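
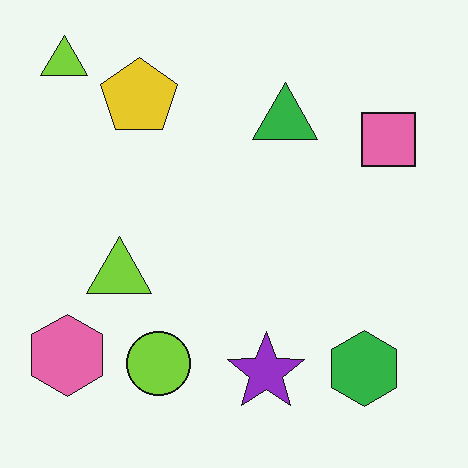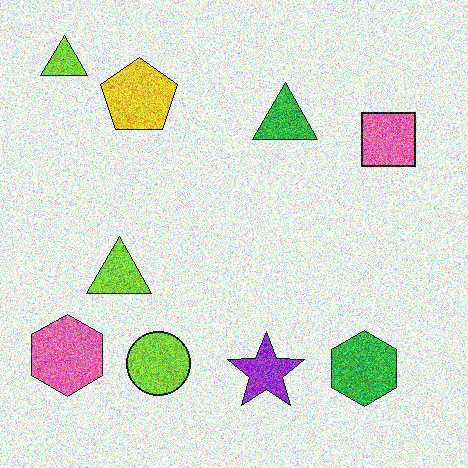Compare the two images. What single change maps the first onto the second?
The image was degraded with a thick layer of grain.

Random speckle covers the whole image, including the flat background.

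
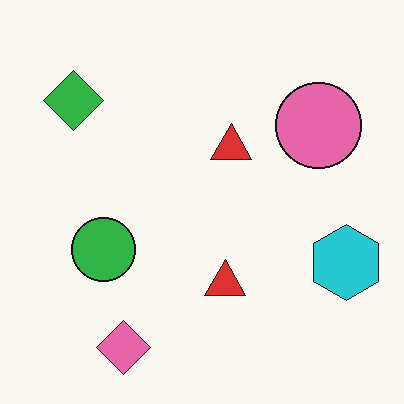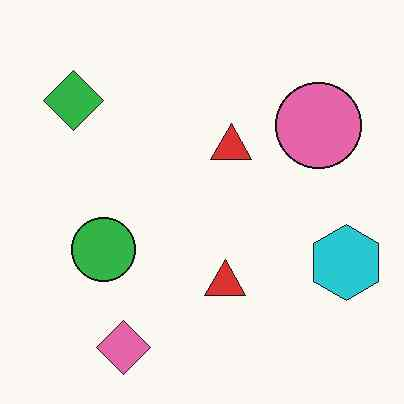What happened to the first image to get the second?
The transformation is: given moderate JPEG compression.

Blocky 8×8 compression artifacts appear around shape edges and the flat background shows ringing — characteristic JPEG degradation.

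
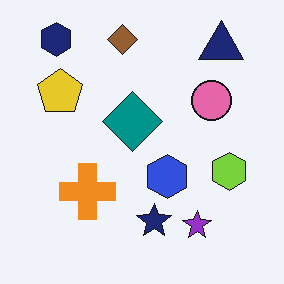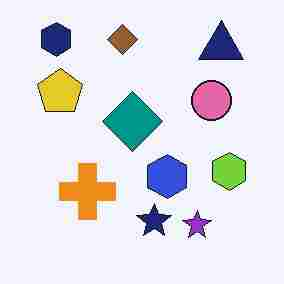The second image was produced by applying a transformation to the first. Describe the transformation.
The second image is the first heavily JPEG-compressed with obvious blocking artifacts.

Blocky 8×8 compression artifacts appear around shape edges and the flat background shows ringing — characteristic JPEG degradation.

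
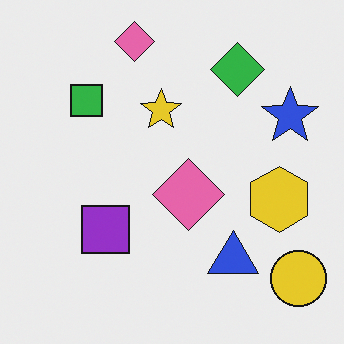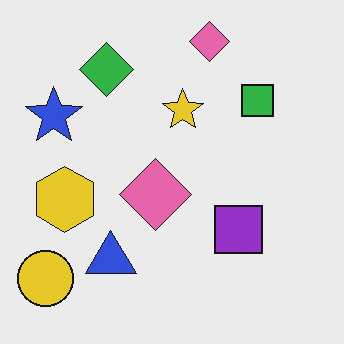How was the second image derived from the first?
Flipped horizontally (left ↔ right).

The yellow circle is in the bottom-right of the first image and the bottom-left of the second — shapes on opposite sides of the vertical midline have swapped in a mirror flip.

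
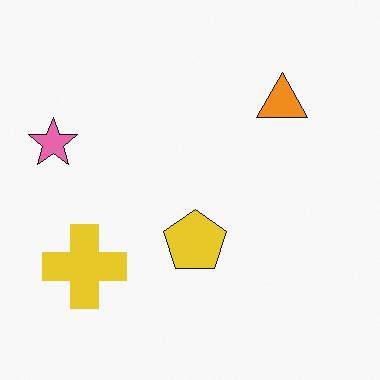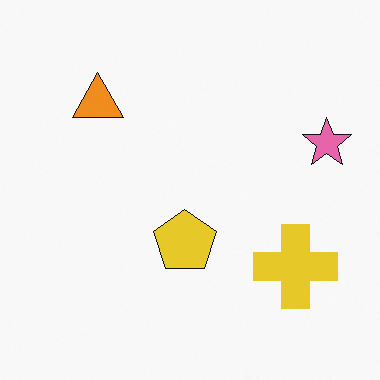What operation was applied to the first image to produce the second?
It was flipped horizontally (left ↔ right).

The pink star is in the left of the first image and the right of the second — shapes on opposite sides of the vertical midline have swapped in a mirror flip.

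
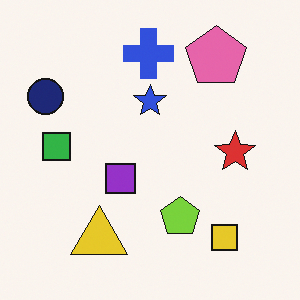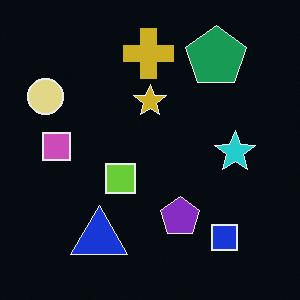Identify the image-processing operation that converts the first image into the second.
It was color-inverted (negative).

The light background has become dark and every shape's color is its complement — a photographic negative.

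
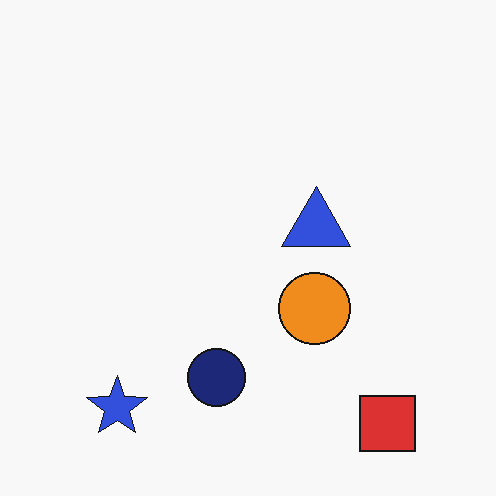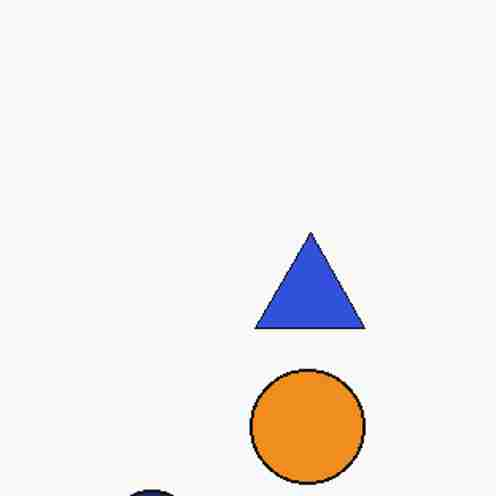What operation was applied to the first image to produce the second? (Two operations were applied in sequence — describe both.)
The image was cropped slightly and scaled back up, then degraded with heavy JPEG compression.

The visible shapes are larger and the field of view is narrower; shapes near the original edges may be partly or wholly outside the frame — a crop-and-rescale. Blocky 8×8 compression artifacts appear around shape edges and the flat background shows ringing — characteristic JPEG degradation.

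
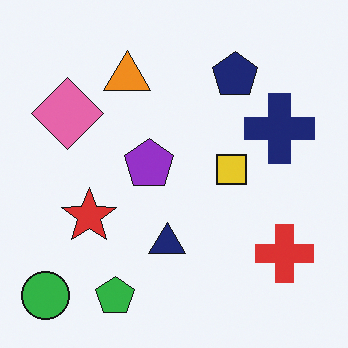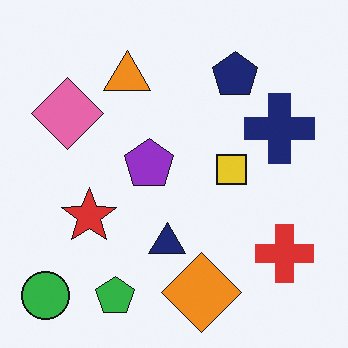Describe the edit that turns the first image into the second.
It was overlaid with an additional orange diamond.

An orange diamond appears in the second image that is absent from the first.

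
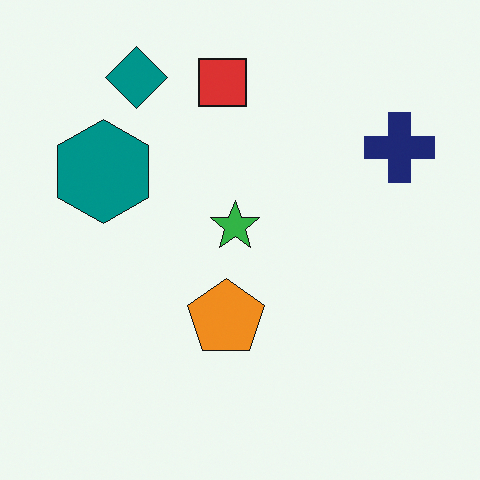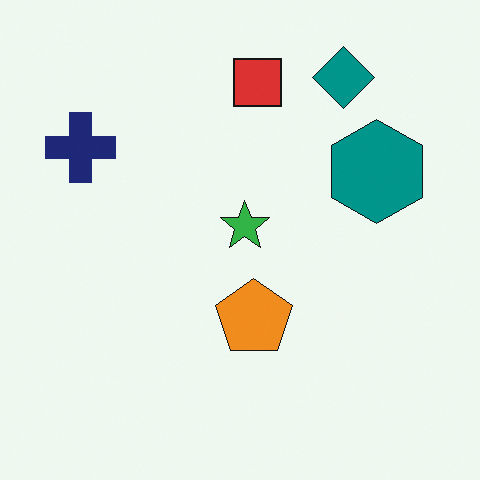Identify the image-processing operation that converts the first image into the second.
The transformation is: flipped horizontally (left ↔ right).

The navy cross is in the top-right of the first image and the top-left of the second — shapes on opposite sides of the vertical midline have swapped in a mirror flip.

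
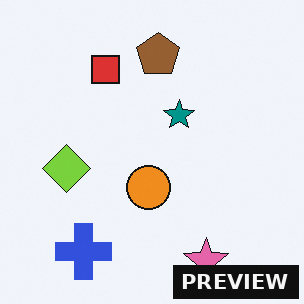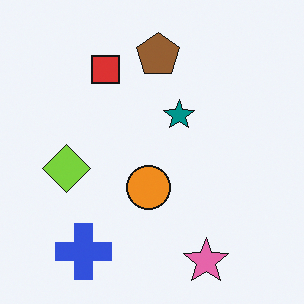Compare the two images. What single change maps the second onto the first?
It was watermarked with the text "PREVIEW" in the lower-right corner.

A dark label reading "PREVIEW" appears in the lower-right corner.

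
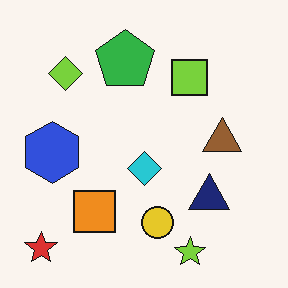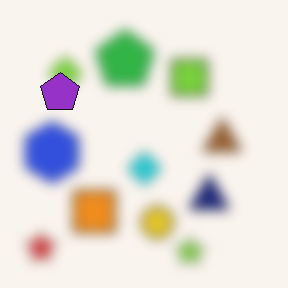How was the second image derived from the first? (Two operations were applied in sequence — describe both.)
It was strongly gaussian-blurred, then overlaid with an additional purple pentagon.

Shape edges and outlines are uniformly softened across the whole image. A purple pentagon appears in the second image that is absent from the first.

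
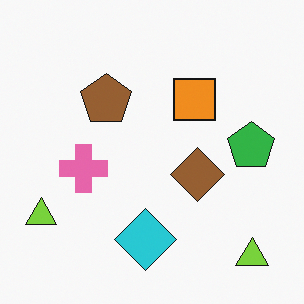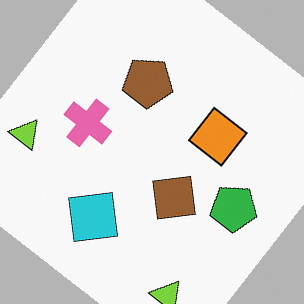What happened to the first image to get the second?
The second image is the first rotated clockwise by a large amount — several tens of degrees.

Every shape is tilted by the same angle and the image corners show triangular fill wedges — a whole-image rotation by a non-right angle.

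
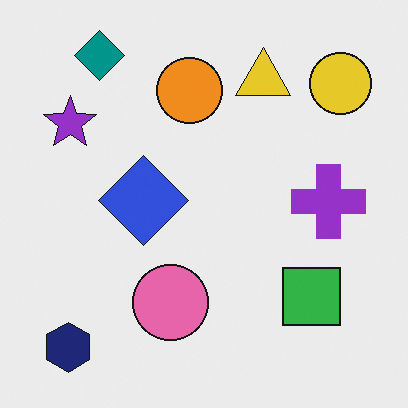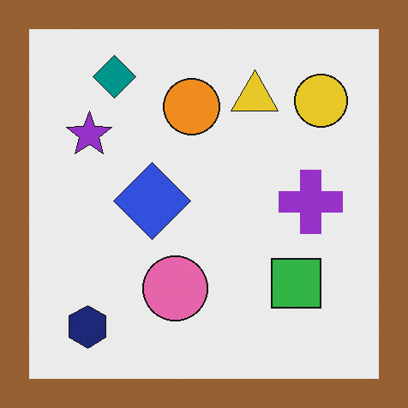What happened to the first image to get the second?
It was framed with a brown border.

A solid brown frame runs around the edge of the second image, with the content slightly shrunk inside it.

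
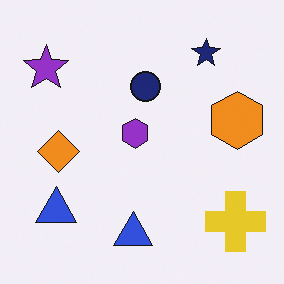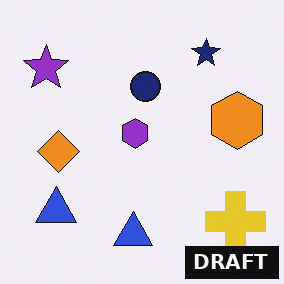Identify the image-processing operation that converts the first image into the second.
This is the original image watermarked with the text "DRAFT" in the lower-right corner.

A dark label reading "DRAFT" appears in the lower-right corner.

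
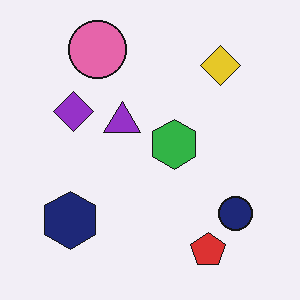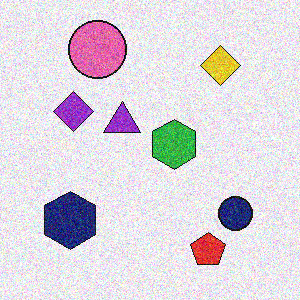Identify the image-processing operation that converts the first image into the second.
The second image is the first degraded with strong gaussian noise.

Random speckle covers the whole image, including the flat background.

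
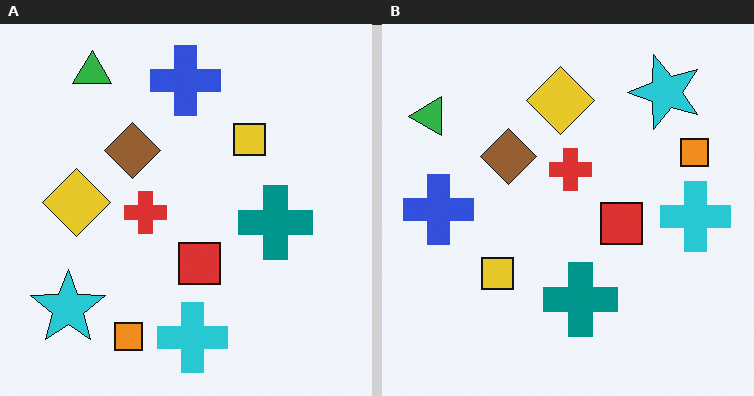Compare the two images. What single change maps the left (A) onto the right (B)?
The right (B) image is the left (A) transposed (reflected across the top-left ↔ bottom-right diagonal).

Shapes have swapped their row and column positions — what was in the top-right is now in the bottom-left — a diagonal reflection.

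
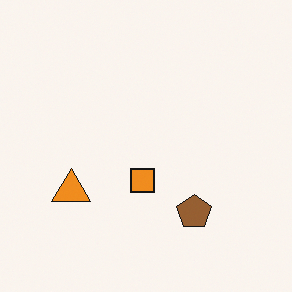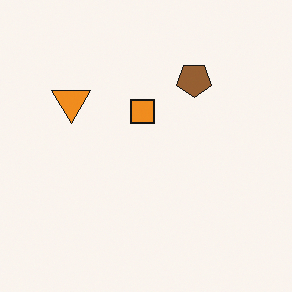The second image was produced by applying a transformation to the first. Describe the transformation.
The second image is the first flipped vertically (top ↔ bottom).

The brown pentagon is in the bottom of the first image and the top of the second — shapes on opposite sides of the horizontal midline have swapped in a mirror flip.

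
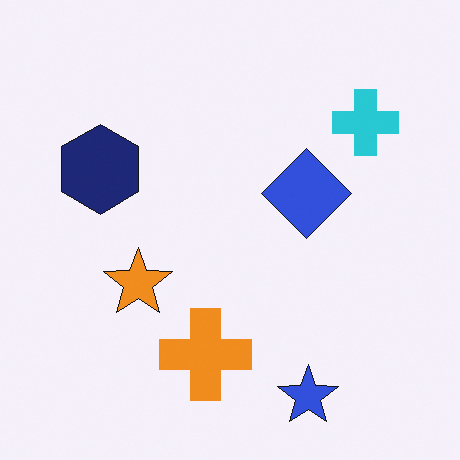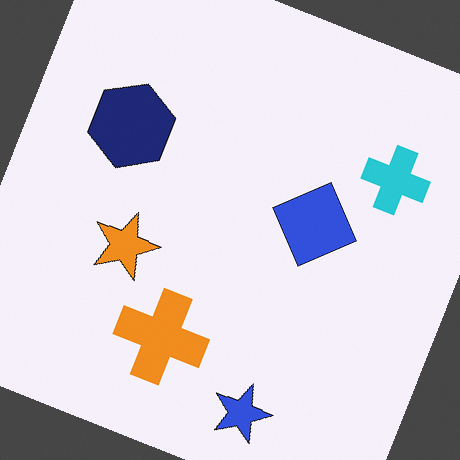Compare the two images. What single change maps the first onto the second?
It was rotated clockwise by a moderate amount.

Every shape is tilted by the same angle and the image corners show triangular fill wedges — a whole-image rotation by a non-right angle.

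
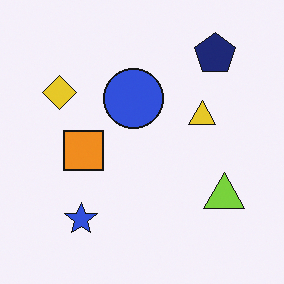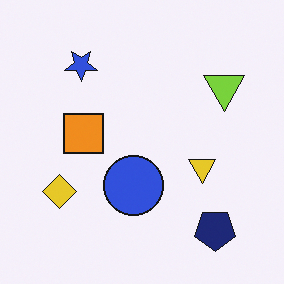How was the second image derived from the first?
The second image is the first flipped vertically (top ↔ bottom).

The navy pentagon is in the top-right of the first image and the bottom-right of the second — shapes on opposite sides of the horizontal midline have swapped in a mirror flip.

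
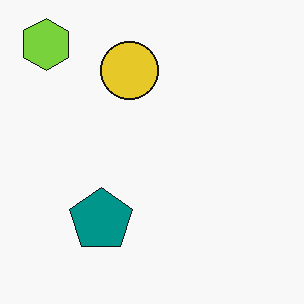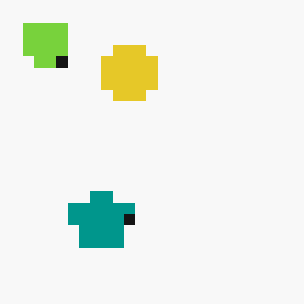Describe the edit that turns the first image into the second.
The second image is the first heavily pixelated into large blocks.

Shapes are reduced to large square blocks; fine edges and outlines are lost — a downscale-then-upscale (mosaic) effect.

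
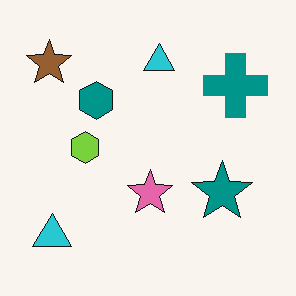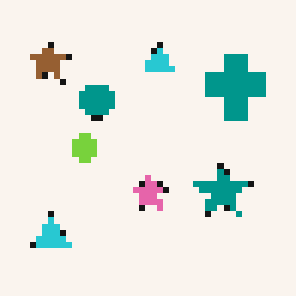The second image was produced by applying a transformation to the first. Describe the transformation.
Pixelated into visible square blocks.

Shapes are reduced to large square blocks; fine edges and outlines are lost — a downscale-then-upscale (mosaic) effect.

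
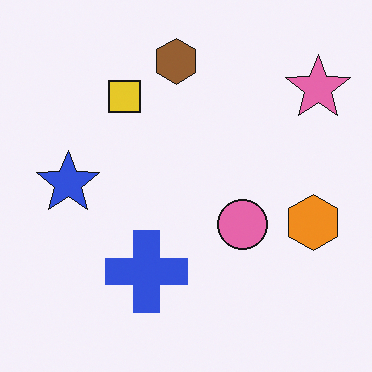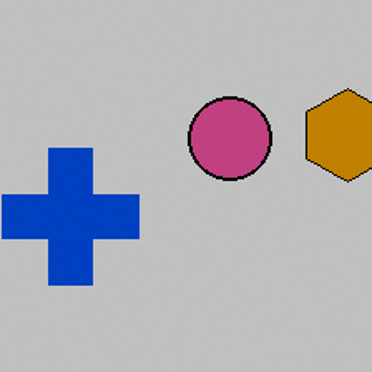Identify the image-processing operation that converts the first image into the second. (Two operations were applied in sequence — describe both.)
The second image is the first aggressively posterized, then cropped tightly and scaled back up.

Each flat color has snapped to a coarser quantized level — most visibly, the near-white background has dropped to a flat grey. The visible shapes are larger and the field of view is narrower; shapes near the original edges may be partly or wholly outside the frame — a crop-and-rescale.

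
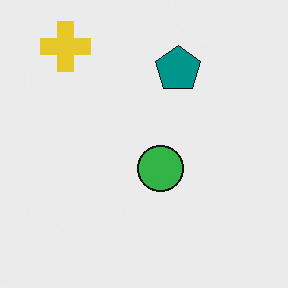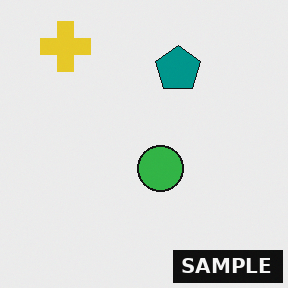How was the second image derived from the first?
The transformation is: watermarked with the text "SAMPLE" in the lower-right corner.

A dark label reading "SAMPLE" appears in the lower-right corner.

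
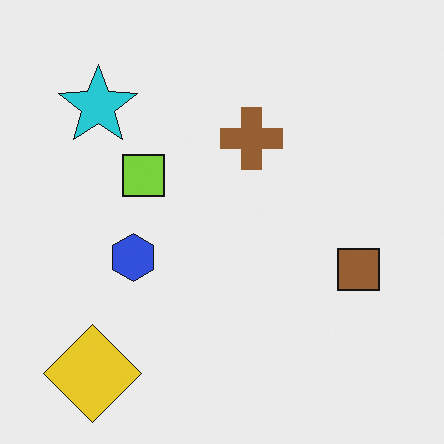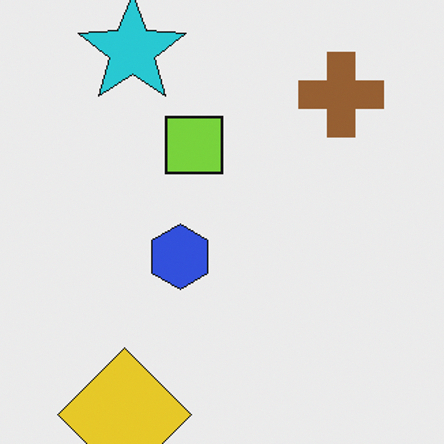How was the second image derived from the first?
The transformation is: cropped slightly and scaled back up.

The visible shapes are larger and the field of view is narrower; shapes near the original edges may be partly or wholly outside the frame — a crop-and-rescale.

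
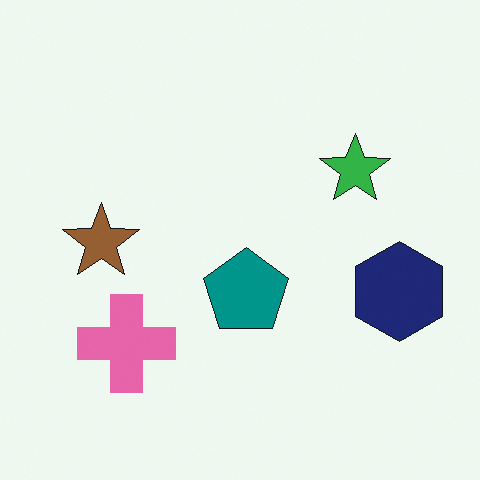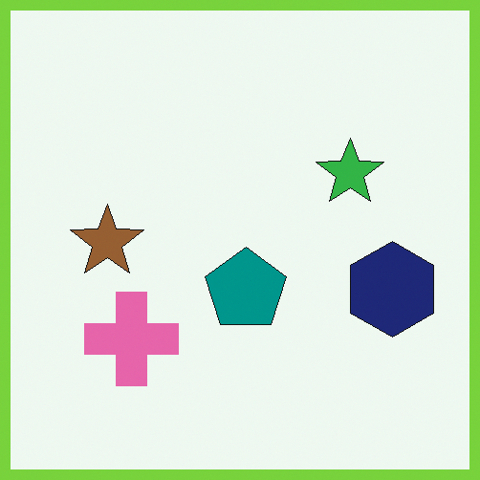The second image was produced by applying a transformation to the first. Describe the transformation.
Framed with a lime border.

A solid lime frame runs around the edge of the second image, with the content slightly shrunk inside it.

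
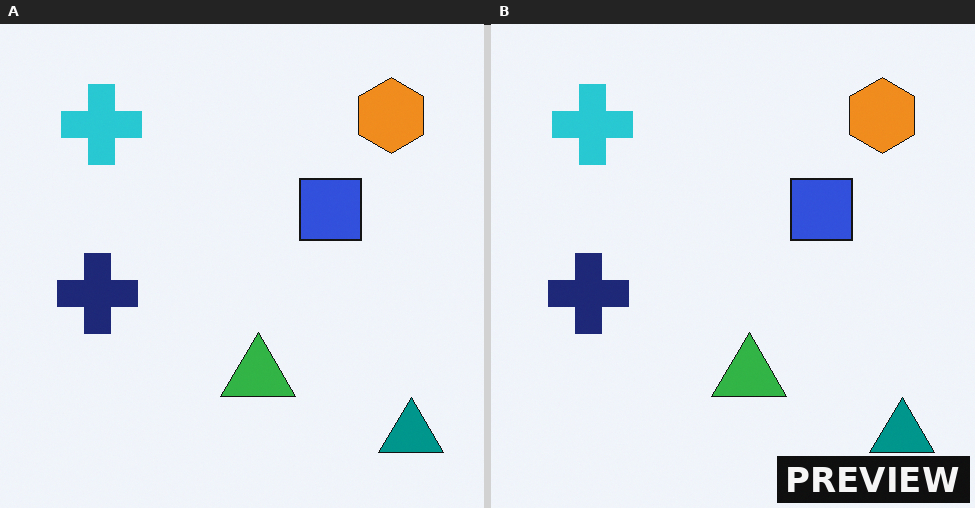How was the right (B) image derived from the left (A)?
The image was watermarked with the text "PREVIEW" in the lower-right corner.

A dark label reading "PREVIEW" appears in the lower-right corner.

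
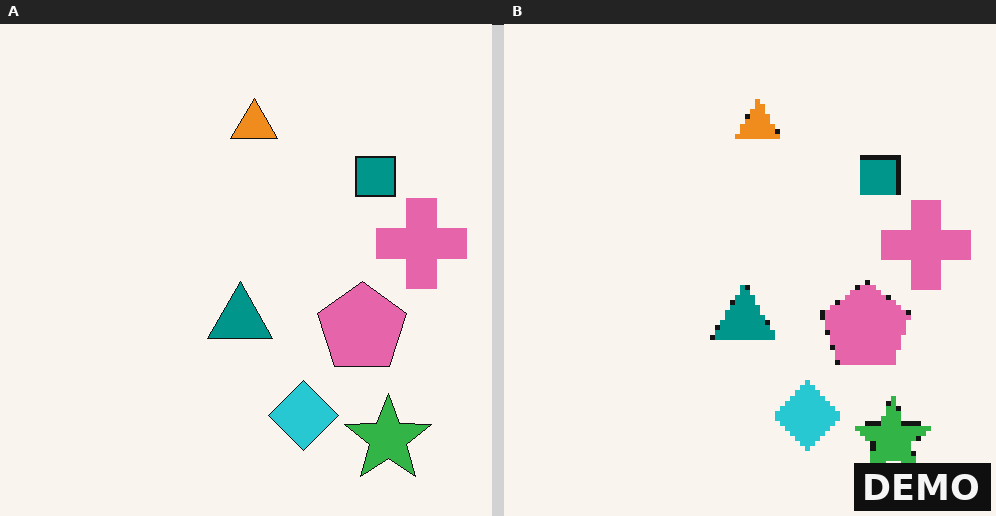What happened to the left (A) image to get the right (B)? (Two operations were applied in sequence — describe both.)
The image was mildly pixelated, then watermarked with the text "DEMO" in the lower-right corner.

Shapes are reduced to large square blocks; fine edges and outlines are lost — a downscale-then-upscale (mosaic) effect. A dark label reading "DEMO" appears in the lower-right corner.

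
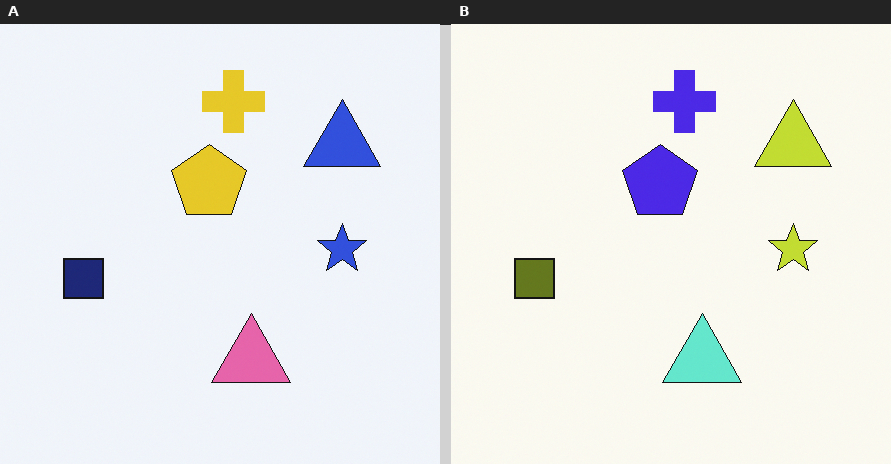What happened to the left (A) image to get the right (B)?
This is the original image hue-shifted through roughly half the color wheel.

Every shape's color has rotated by the same amount around the hue wheel — a uniform hue shift.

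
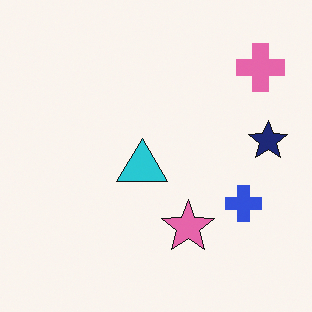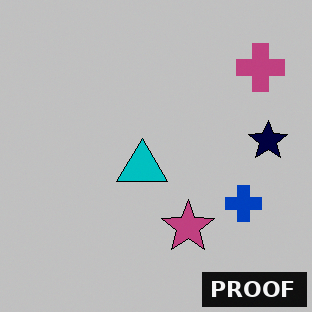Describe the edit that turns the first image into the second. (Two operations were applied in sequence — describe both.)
It was aggressively posterized, then watermarked with the text "PROOF" in the lower-right corner.

Each flat color has snapped to a coarser quantized level — most visibly, the near-white background has dropped to a flat grey. A dark label reading "PROOF" appears in the lower-right corner.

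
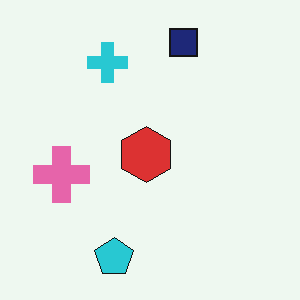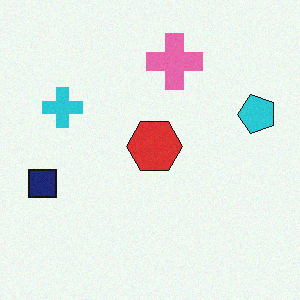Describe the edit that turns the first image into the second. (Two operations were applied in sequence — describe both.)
It was degraded with light additive noise, then transposed (reflected across the top-left ↔ bottom-right diagonal).

Random speckle covers the whole image, including the flat background. Shapes have swapped their row and column positions — what was in the top-right is now in the bottom-left — a diagonal reflection.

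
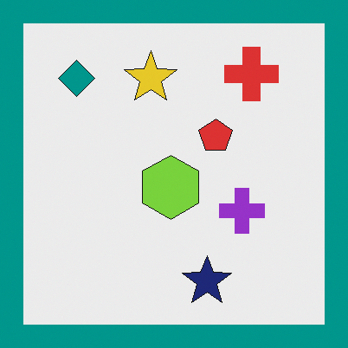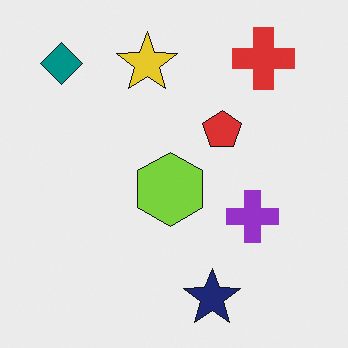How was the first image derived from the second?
The image was framed with a teal border.

A solid teal frame runs around the edge of the first image, with the content slightly shrunk inside it.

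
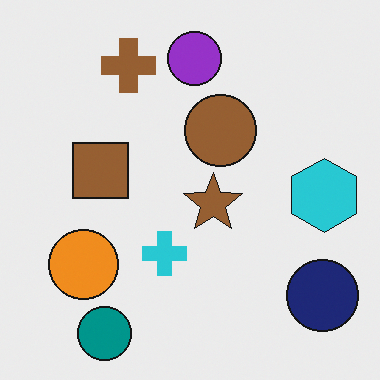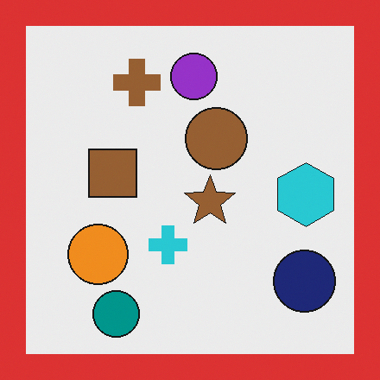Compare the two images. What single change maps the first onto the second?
This is the original image framed with a red border.

A solid red frame runs around the edge of the second image, with the content slightly shrunk inside it.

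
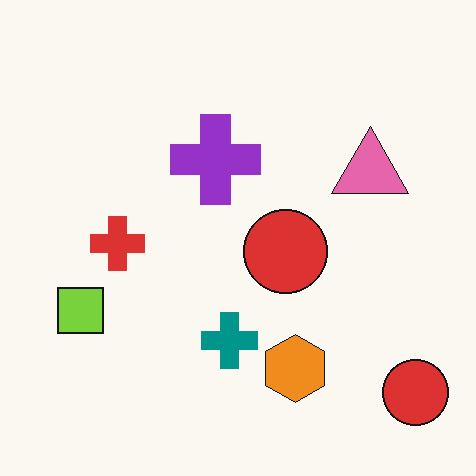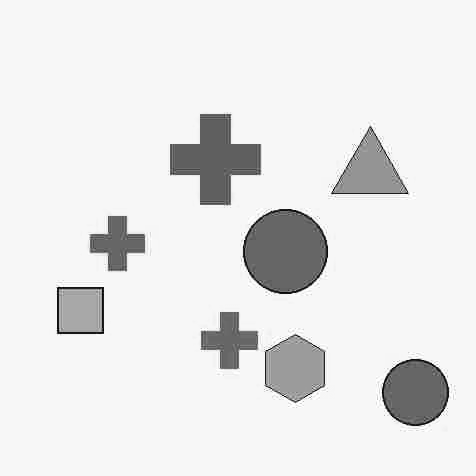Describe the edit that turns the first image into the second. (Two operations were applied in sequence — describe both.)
The transformation is: degraded with heavy JPEG compression, then converted to grayscale.

Blocky 8×8 compression artifacts appear around shape edges and the flat background shows ringing — characteristic JPEG degradation. All color is removed — every shape is now a shade of grey.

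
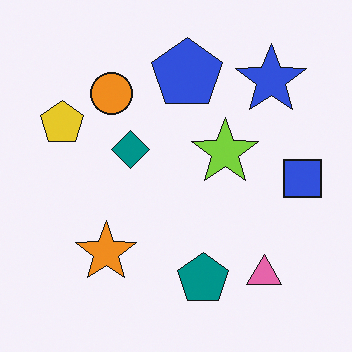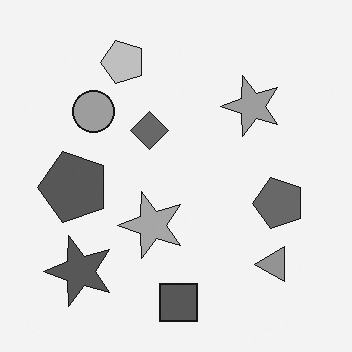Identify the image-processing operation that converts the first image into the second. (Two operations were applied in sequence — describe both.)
This is the original image transposed (reflected across the top-left ↔ bottom-right diagonal), then converted to grayscale.

Shapes have swapped their row and column positions — what was in the top-right is now in the bottom-left — a diagonal reflection. All color is removed — every shape is now a shade of grey.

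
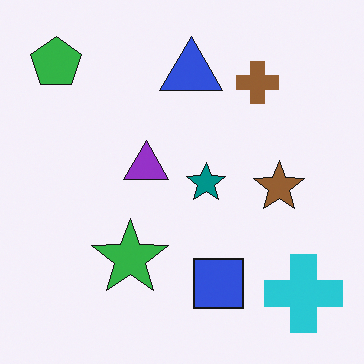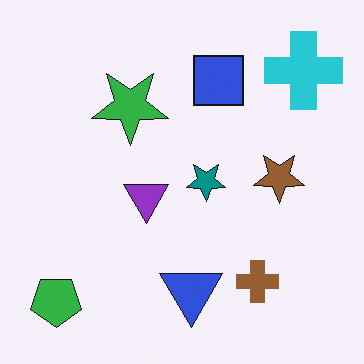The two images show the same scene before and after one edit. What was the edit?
Flipped vertically (top ↔ bottom).

The green pentagon is in the top-left of the first image and the bottom-left of the second — shapes on opposite sides of the horizontal midline have swapped in a mirror flip.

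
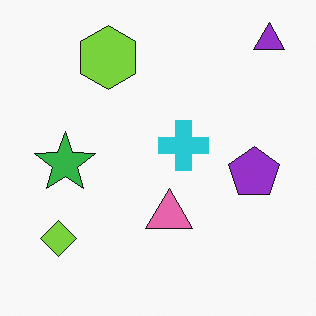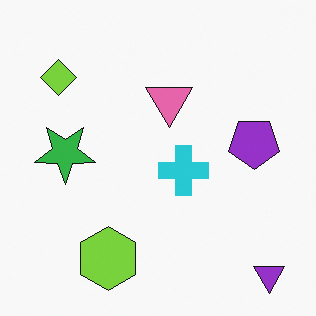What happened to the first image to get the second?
It was flipped vertically (top ↔ bottom).

The purple triangle is in the top-right of the first image and the bottom-right of the second — shapes on opposite sides of the horizontal midline have swapped in a mirror flip.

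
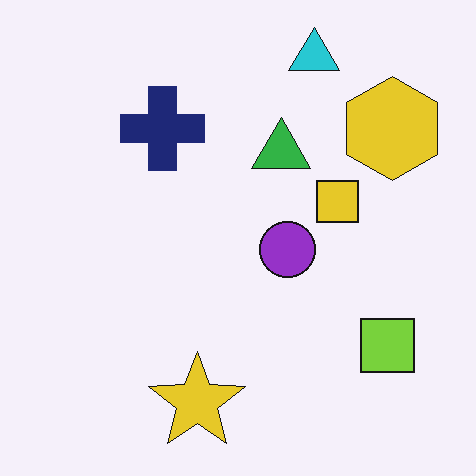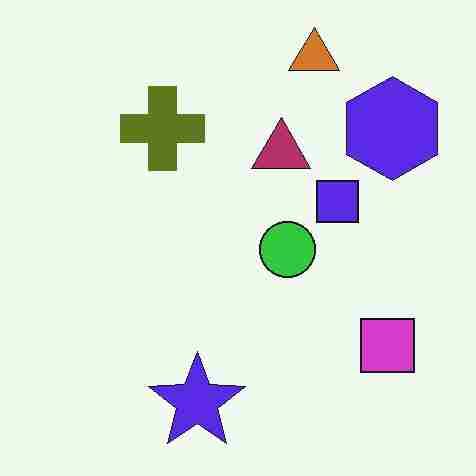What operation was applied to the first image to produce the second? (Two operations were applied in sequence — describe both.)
The transformation is: hue-shifted by a large amount, then heavily JPEG-compressed with obvious blocking artifacts.

Every shape's color has rotated by the same amount around the hue wheel — a uniform hue shift. Blocky 8×8 compression artifacts appear around shape edges and the flat background shows ringing — characteristic JPEG degradation.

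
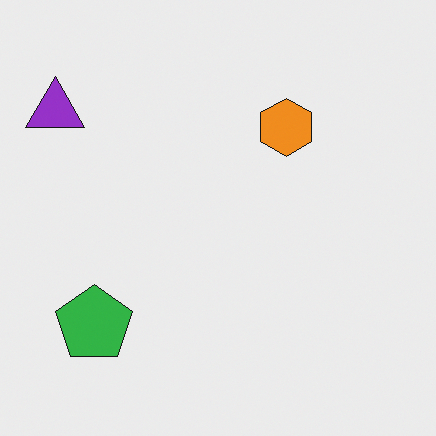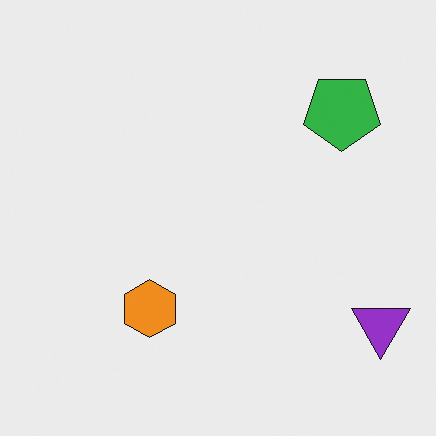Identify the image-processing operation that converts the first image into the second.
This is the original image rotated 180°.

The purple triangle sits in the top-left of the first image and the bottom-right of the second — consistent with a whole-image 180° rotation.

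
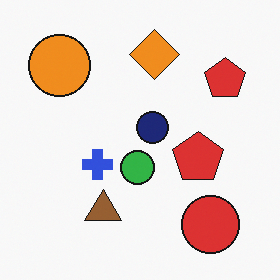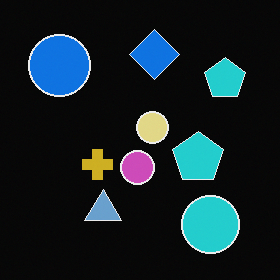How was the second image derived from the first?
The second image is the first color-inverted (negative).

The light background has become dark and every shape's color is its complement — a photographic negative.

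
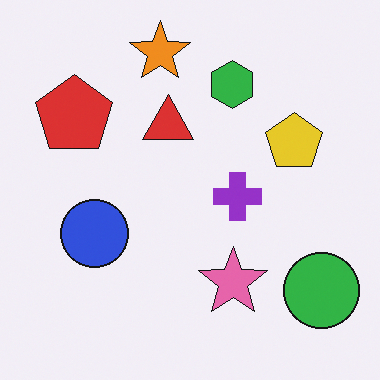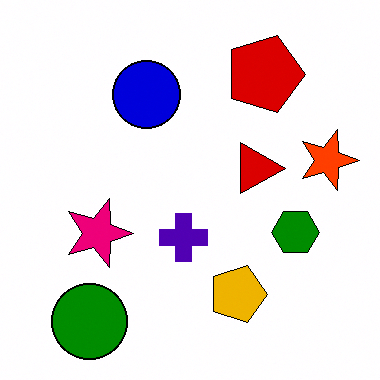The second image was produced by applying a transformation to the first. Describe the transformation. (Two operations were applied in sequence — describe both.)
Boosted in contrast, then rotated 90° clockwise.

Tones are pushed away from mid-grey across the whole image — a global contrast change. The green circle sits in the bottom-right of the first image and the bottom-left of the second — consistent with a whole-image 90° clockwise rotation.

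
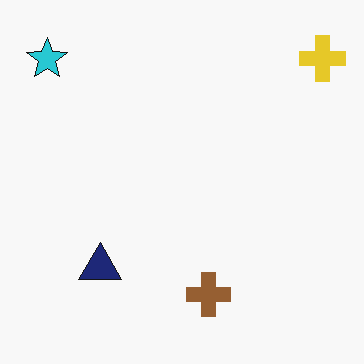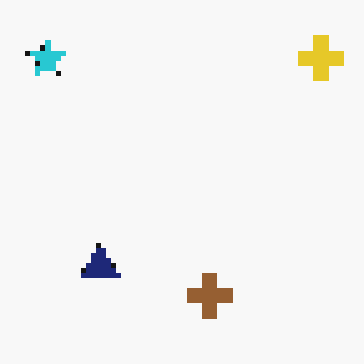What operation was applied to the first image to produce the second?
The second image is the first lightly pixelated (a mild mosaic effect).

Shapes are reduced to large square blocks; fine edges and outlines are lost — a downscale-then-upscale (mosaic) effect.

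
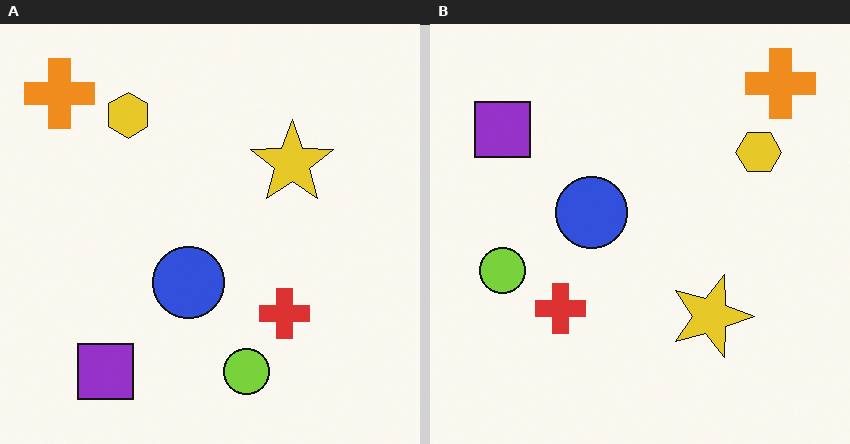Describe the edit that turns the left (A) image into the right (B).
This is the original image rotated 90° clockwise.

The orange cross sits in the top-left of the left (A) image and the top-right of the right (B) — consistent with a whole-image 90° clockwise rotation.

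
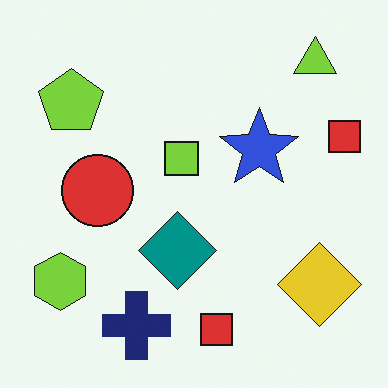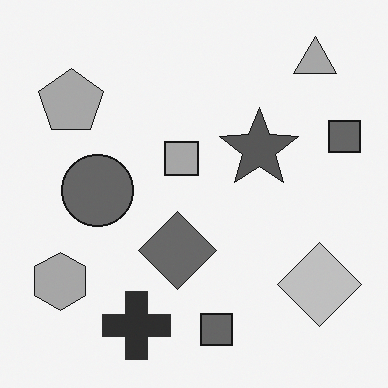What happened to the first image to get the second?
This is the original image converted to grayscale.

All color is removed — every shape is now a shade of grey.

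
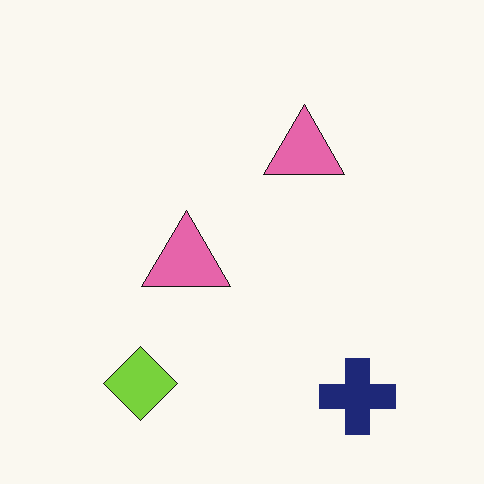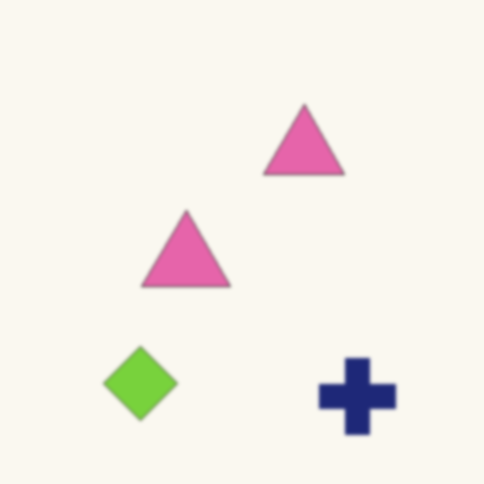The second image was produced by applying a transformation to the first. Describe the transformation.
Lightly blurred.

Shape edges and outlines are uniformly softened across the whole image.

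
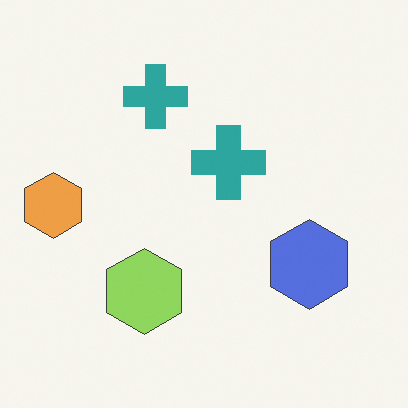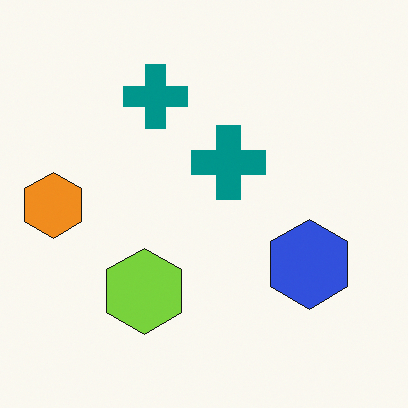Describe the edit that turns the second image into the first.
Given slightly reduced contrast.

Tones are pushed toward mid-grey across the whole image — a global contrast change.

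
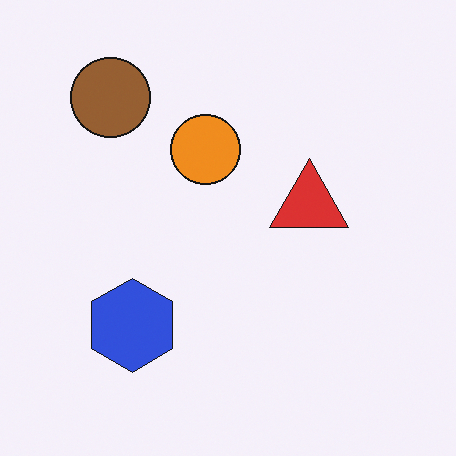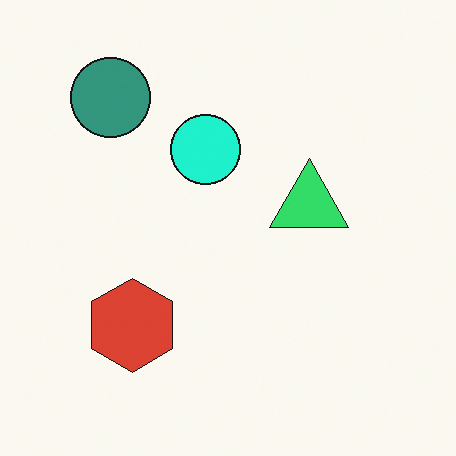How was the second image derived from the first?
It was hue-shifted by a moderate amount.

Every shape's color has rotated by the same amount around the hue wheel — a uniform hue shift.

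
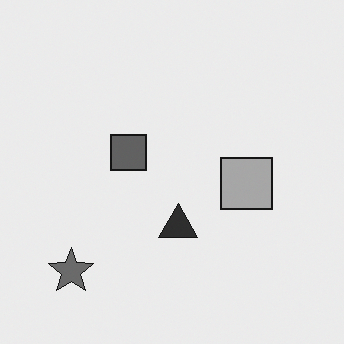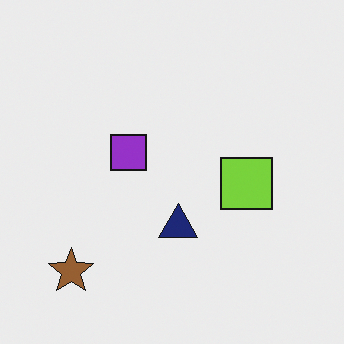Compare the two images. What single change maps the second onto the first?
Converted to grayscale.

All color is removed — every shape is now a shade of grey.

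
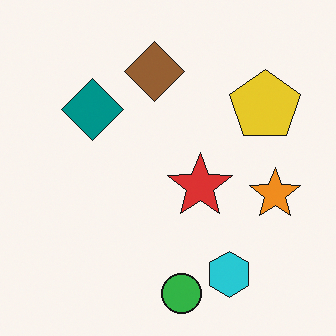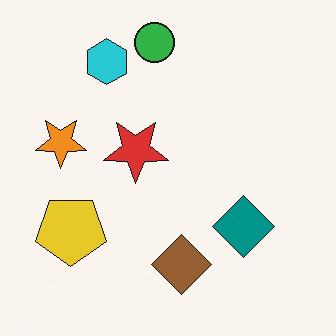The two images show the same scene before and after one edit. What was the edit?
It was rotated 180°.

The green circle sits in the bottom of the first image and the top of the second — consistent with a whole-image 180° rotation.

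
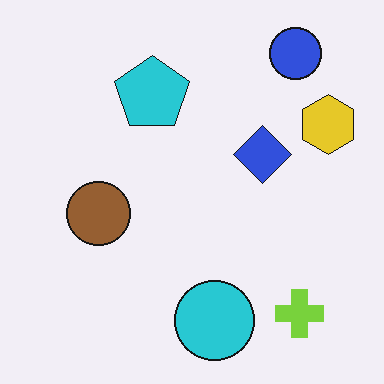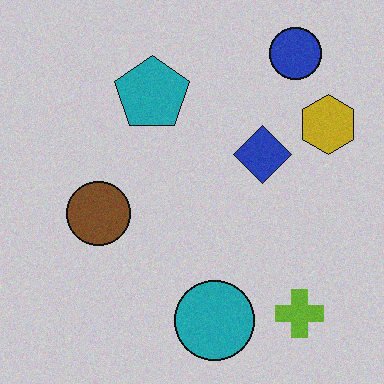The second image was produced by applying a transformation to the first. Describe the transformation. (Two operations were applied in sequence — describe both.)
It was slightly darkened, then degraded with light additive noise.

Every pixel — background and shapes alike — is uniformly darkened. Random speckle covers the whole image, including the flat background.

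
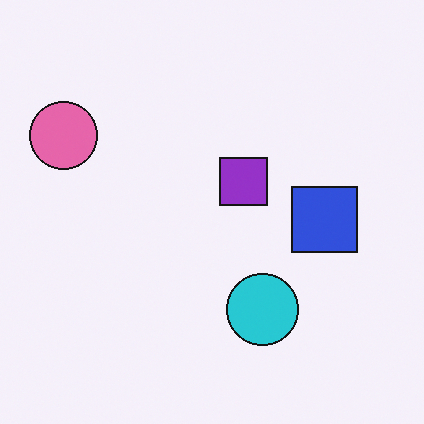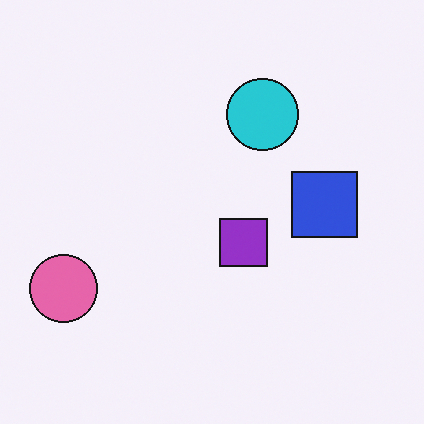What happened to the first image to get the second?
The second image is the first flipped vertically (top ↔ bottom).

The cyan circle is in the bottom of the first image and the top of the second — shapes on opposite sides of the horizontal midline have swapped in a mirror flip.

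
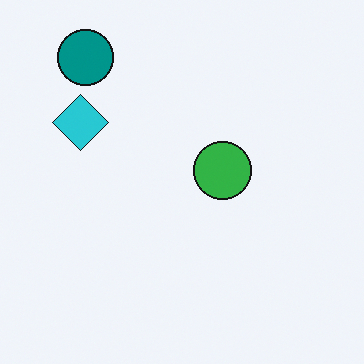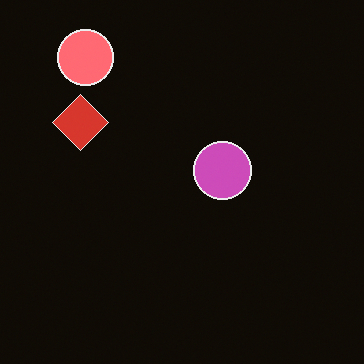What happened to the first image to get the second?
The second image is the first color-inverted (negative).

The light background has become dark and every shape's color is its complement — a photographic negative.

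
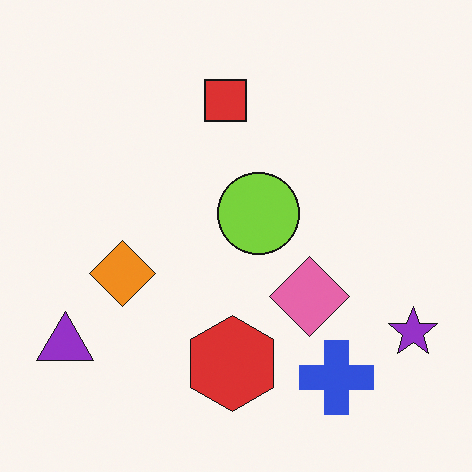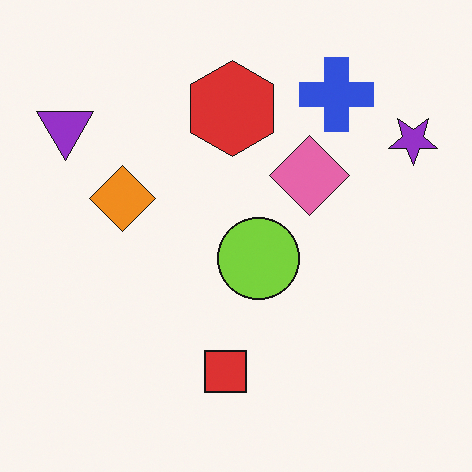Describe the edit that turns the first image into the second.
The transformation is: flipped vertically (top ↔ bottom).

The blue cross is in the bottom-right of the first image and the top-right of the second — shapes on opposite sides of the horizontal midline have swapped in a mirror flip.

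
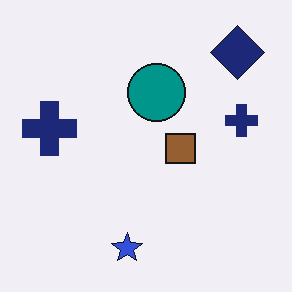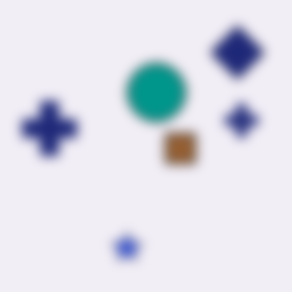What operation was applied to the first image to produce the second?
Heavily blurred.

Shape edges and outlines are uniformly softened across the whole image.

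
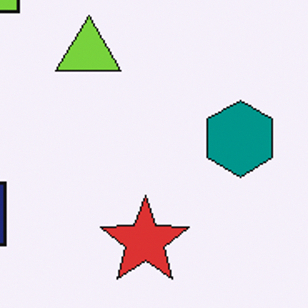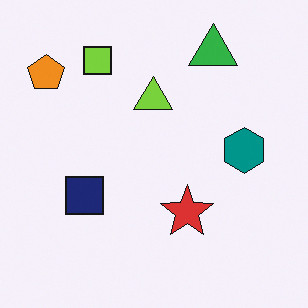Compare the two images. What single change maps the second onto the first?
Cropped tightly and scaled back up.

The visible shapes are larger and the field of view is narrower; shapes near the original edges may be partly or wholly outside the frame — a crop-and-rescale.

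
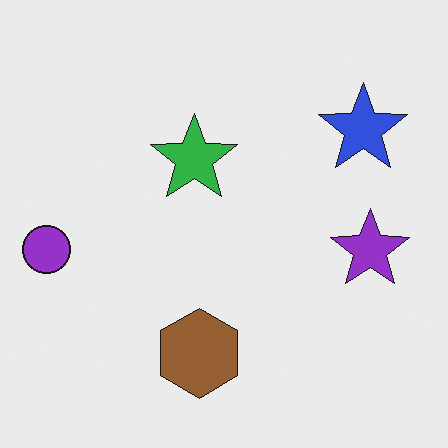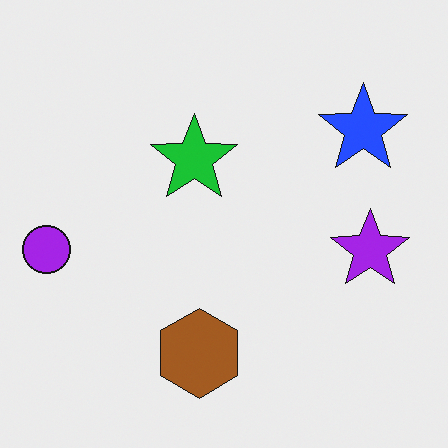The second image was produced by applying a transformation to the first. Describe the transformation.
This is the original image slightly oversaturated.

All colors are more vivid — a global saturation change.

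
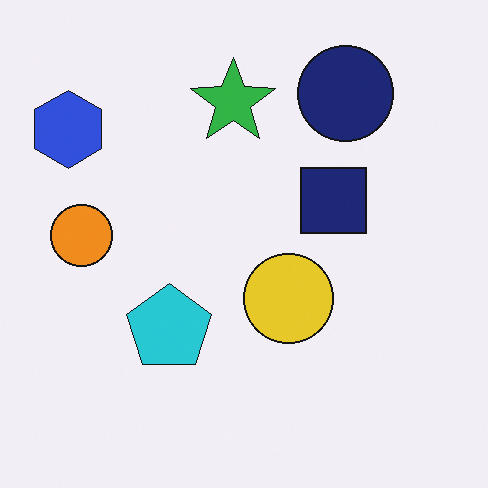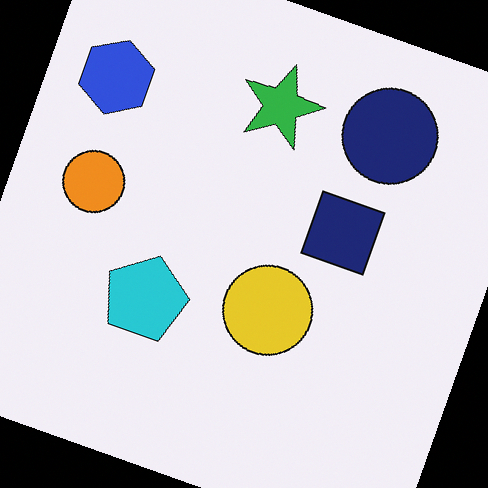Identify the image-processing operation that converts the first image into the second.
Rotated clockwise by a clearly visible amount.

Every shape is tilted by the same angle and the image corners show triangular fill wedges — a whole-image rotation by a non-right angle.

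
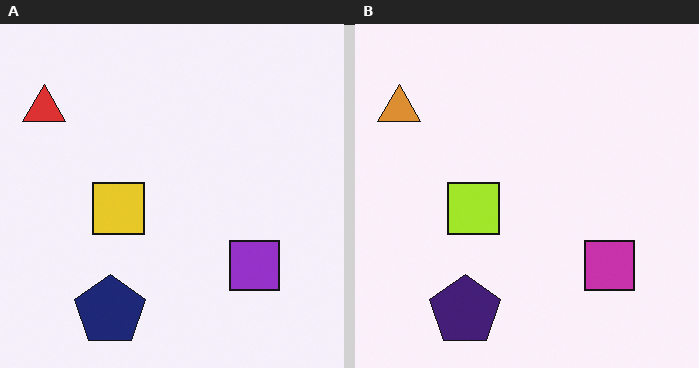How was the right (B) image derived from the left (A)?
Hue-shifted slightly.

Every shape's color has rotated by the same amount around the hue wheel — a uniform hue shift.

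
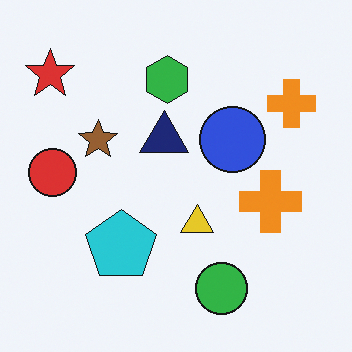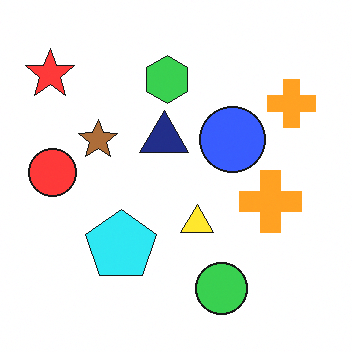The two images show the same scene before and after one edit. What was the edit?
This is the original image slightly brightened.

Every pixel — background and shapes alike — is uniformly brightened.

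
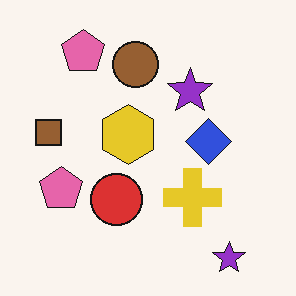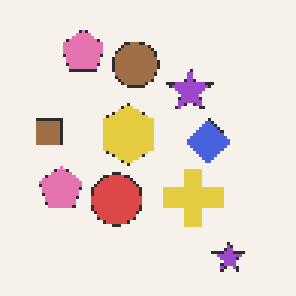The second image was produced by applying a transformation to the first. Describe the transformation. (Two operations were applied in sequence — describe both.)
The transformation is: given slightly reduced contrast, then lightly pixelated (a mild mosaic effect).

Tones are pushed toward mid-grey across the whole image — a global contrast change. Shapes are reduced to large square blocks; fine edges and outlines are lost — a downscale-then-upscale (mosaic) effect.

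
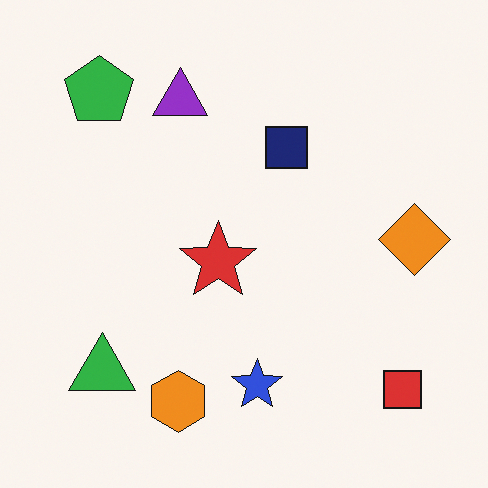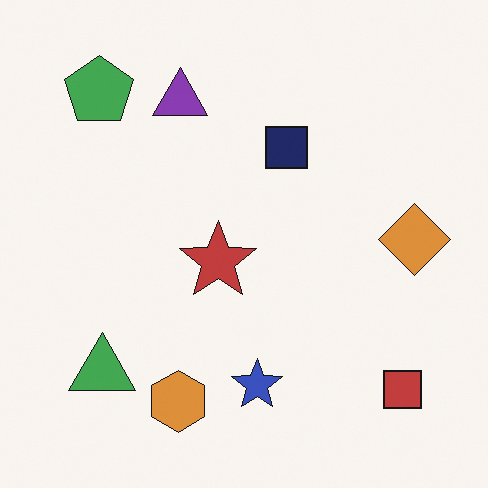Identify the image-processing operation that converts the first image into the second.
The transformation is: slightly desaturated.

All colors are more muted and greyish — a global saturation change.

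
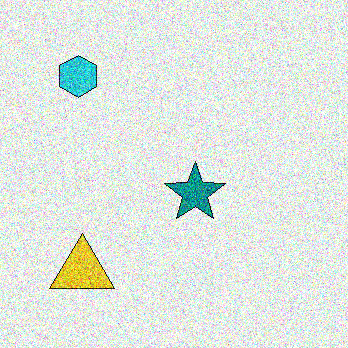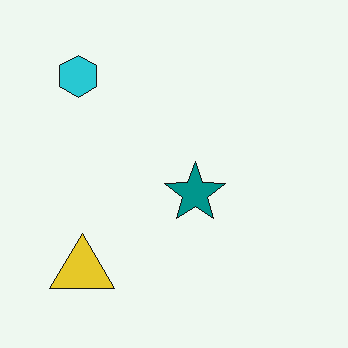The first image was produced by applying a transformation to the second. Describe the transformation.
This is the original image degraded with a thick layer of grain.

Random speckle covers the whole image, including the flat background.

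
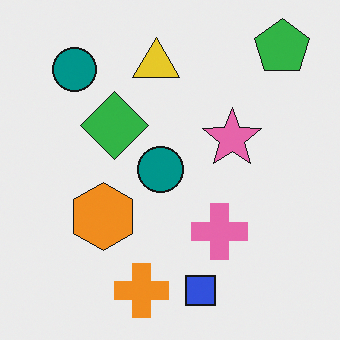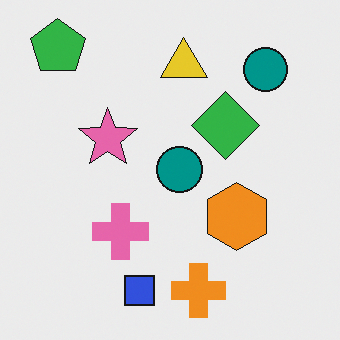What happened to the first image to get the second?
The second image is the first flipped horizontally (left ↔ right).

The green pentagon is in the top-right of the first image and the top-left of the second — shapes on opposite sides of the vertical midline have swapped in a mirror flip.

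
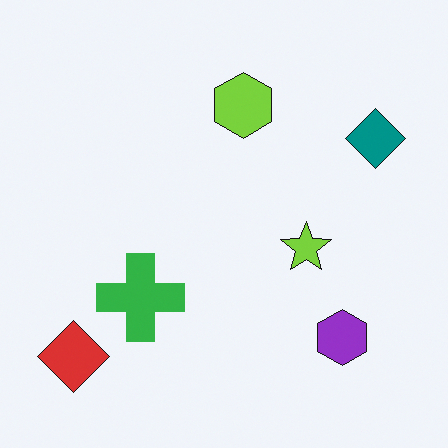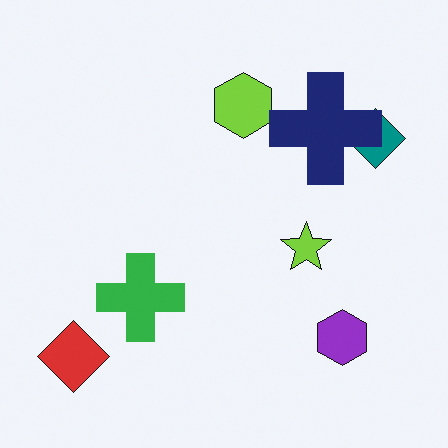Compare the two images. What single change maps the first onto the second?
Overlaid with an additional navy cross.

A navy cross appears in the second image that is absent from the first.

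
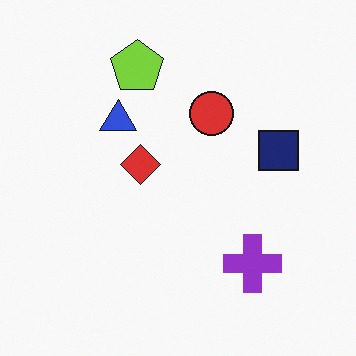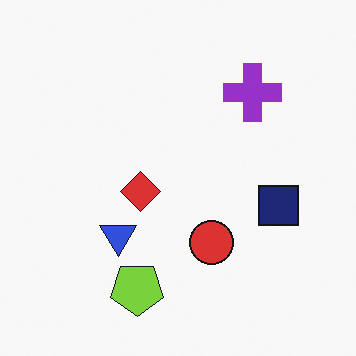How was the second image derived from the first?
The transformation is: flipped vertically (top ↔ bottom).

The lime pentagon is in the top of the first image and the bottom of the second — shapes on opposite sides of the horizontal midline have swapped in a mirror flip.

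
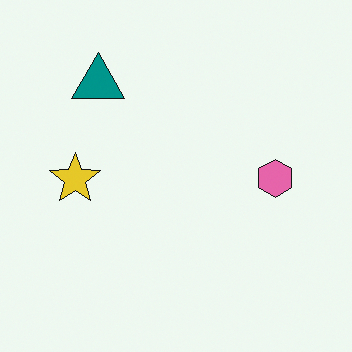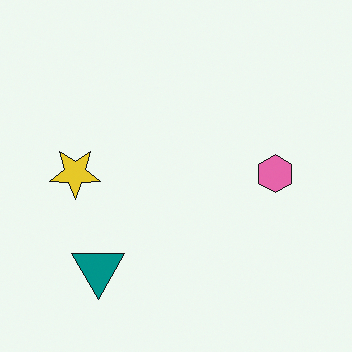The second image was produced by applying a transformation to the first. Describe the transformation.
It was flipped vertically (top ↔ bottom).

The teal triangle is in the top-left of the first image and the bottom-left of the second — shapes on opposite sides of the horizontal midline have swapped in a mirror flip.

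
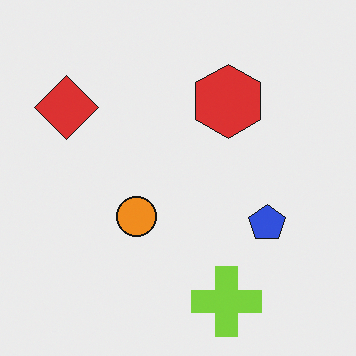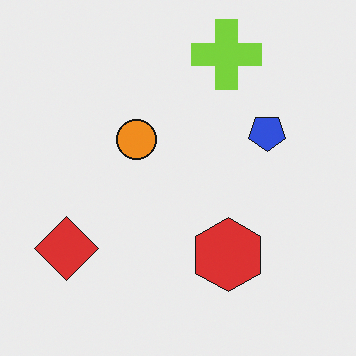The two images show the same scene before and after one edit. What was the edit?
The image was flipped vertically (top ↔ bottom).

The lime cross is in the bottom of the first image and the top of the second — shapes on opposite sides of the horizontal midline have swapped in a mirror flip.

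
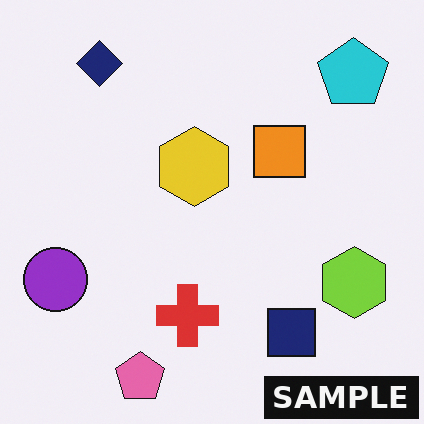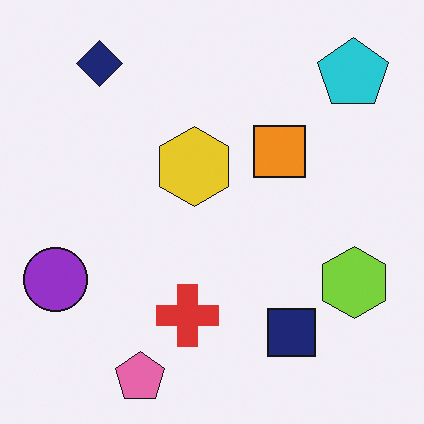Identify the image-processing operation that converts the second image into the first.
The image was watermarked with the text "SAMPLE" in the lower-right corner.

A dark label reading "SAMPLE" appears in the lower-right corner.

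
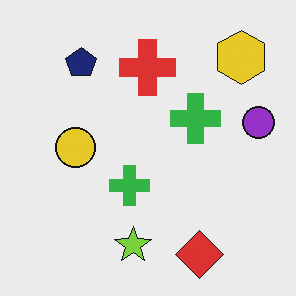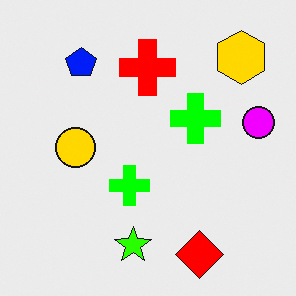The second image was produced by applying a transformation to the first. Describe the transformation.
The image was heavily oversaturated.

All colors are more vivid — a global saturation change.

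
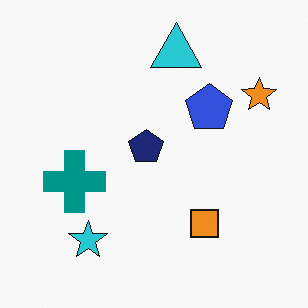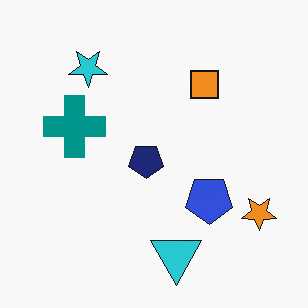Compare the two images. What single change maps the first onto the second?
Flipped vertically (top ↔ bottom).

The cyan triangle is in the top of the first image and the bottom of the second — shapes on opposite sides of the horizontal midline have swapped in a mirror flip.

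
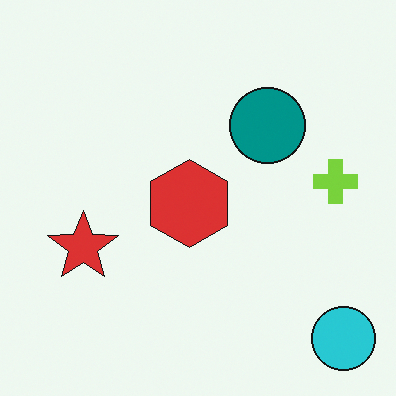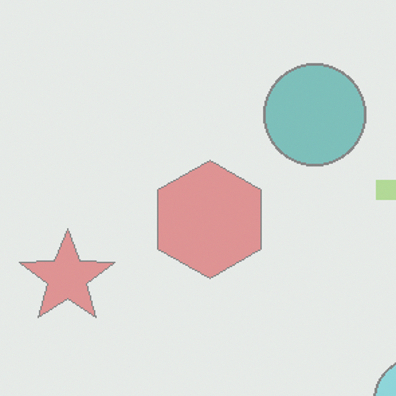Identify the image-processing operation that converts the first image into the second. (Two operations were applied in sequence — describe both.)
The image was cropped to a modestly smaller region and rescaled, then given much lower contrast.

The visible shapes are larger and the field of view is narrower; shapes near the original edges may be partly or wholly outside the frame — a crop-and-rescale. Tones are pushed toward mid-grey across the whole image — a global contrast change.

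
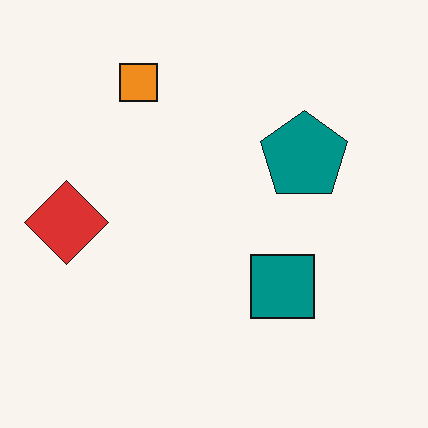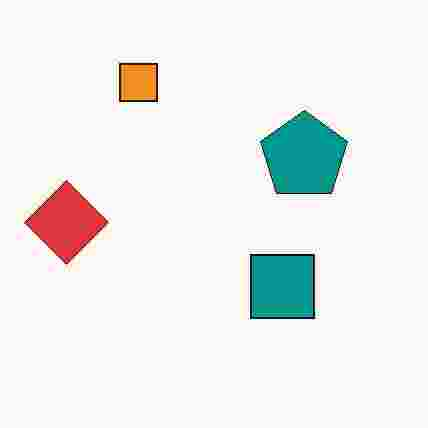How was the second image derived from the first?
The transformation is: degraded with heavy JPEG compression.

Blocky 8×8 compression artifacts appear around shape edges and the flat background shows ringing — characteristic JPEG degradation.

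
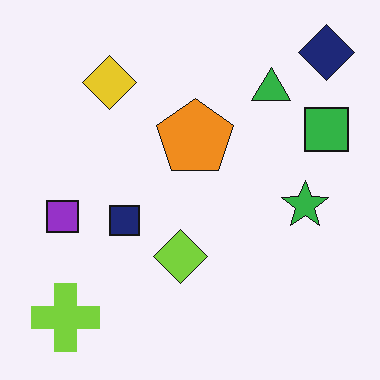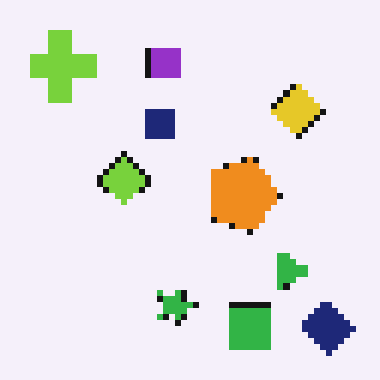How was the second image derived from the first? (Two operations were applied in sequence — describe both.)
The transformation is: rotated 90° clockwise, then pixelated into visible square blocks.

The navy diamond sits in the top-right of the first image and the bottom-right of the second — consistent with a whole-image 90° clockwise rotation. Shapes are reduced to large square blocks; fine edges and outlines are lost — a downscale-then-upscale (mosaic) effect.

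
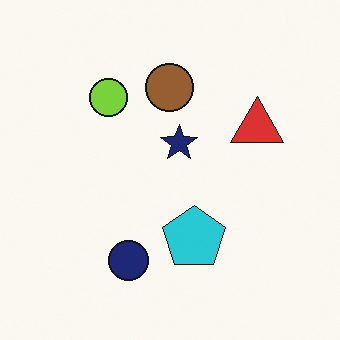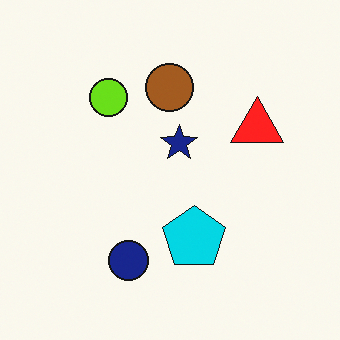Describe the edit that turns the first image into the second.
The image was slightly oversaturated.

All colors are more vivid — a global saturation change.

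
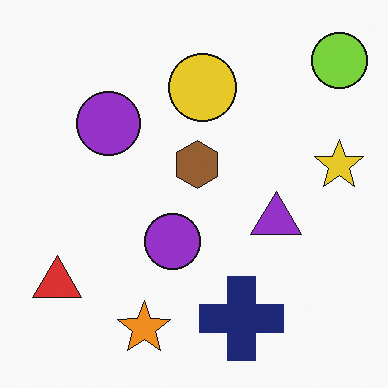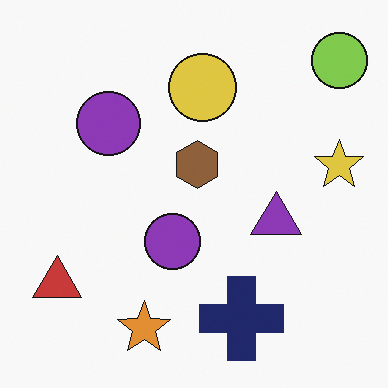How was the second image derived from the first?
It was slightly desaturated.

All colors are more muted and greyish — a global saturation change.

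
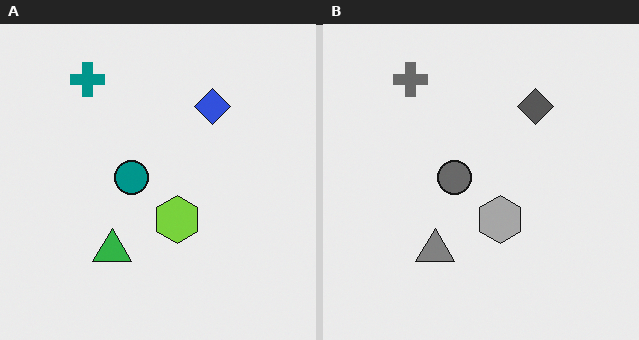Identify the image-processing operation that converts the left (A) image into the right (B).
It was converted to grayscale.

All color is removed — every shape is now a shade of grey.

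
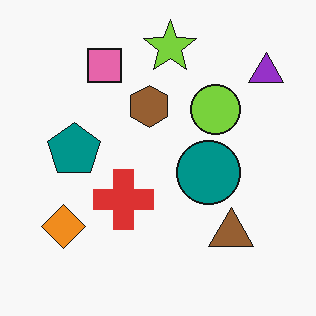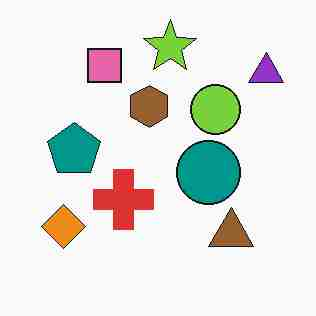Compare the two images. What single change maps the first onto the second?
It was heavily JPEG-compressed with obvious blocking artifacts.

Blocky 8×8 compression artifacts appear around shape edges and the flat background shows ringing — characteristic JPEG degradation.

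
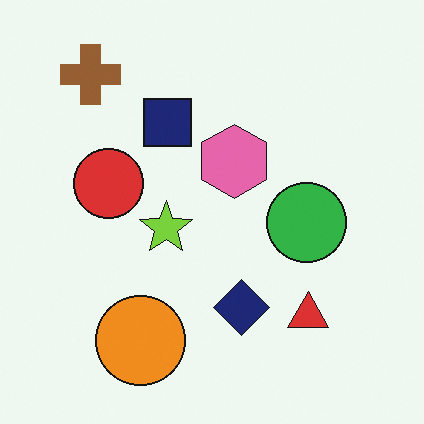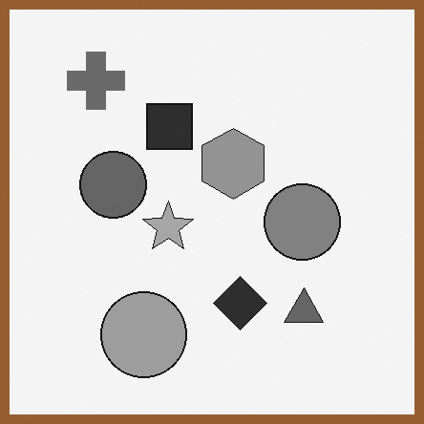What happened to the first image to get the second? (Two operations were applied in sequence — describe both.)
Converted to grayscale, then framed with a brown border.

All color is removed — every shape is now a shade of grey. A solid brown frame runs around the edge of the second image, with the content slightly shrunk inside it.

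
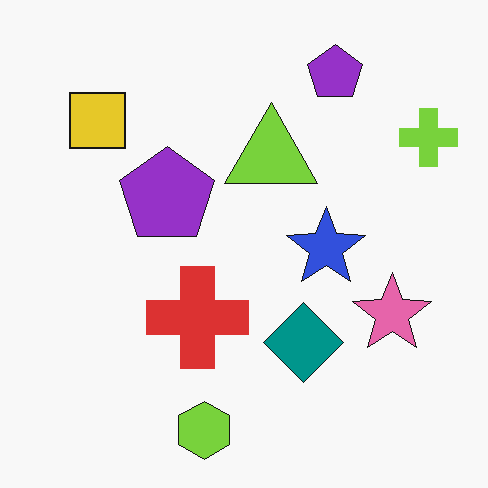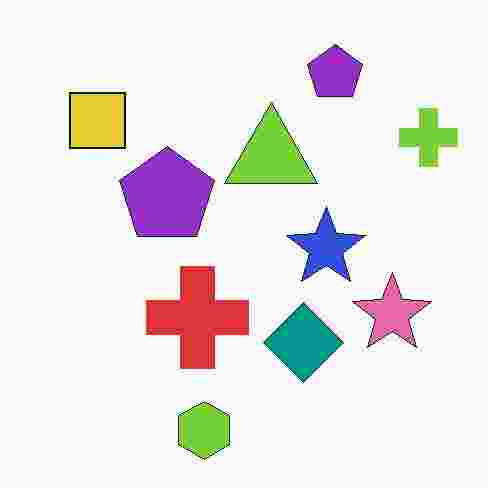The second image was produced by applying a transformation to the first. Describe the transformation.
Heavily JPEG-compressed with obvious blocking artifacts.

Blocky 8×8 compression artifacts appear around shape edges and the flat background shows ringing — characteristic JPEG degradation.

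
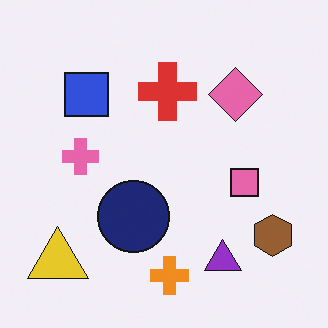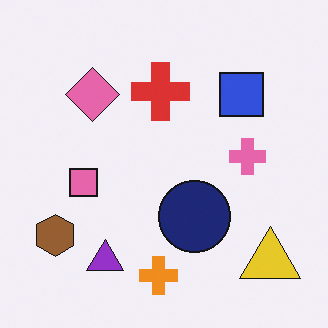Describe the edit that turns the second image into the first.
It was flipped horizontally (left ↔ right).

The brown hexagon is in the bottom-left of the second image and the bottom-right of the first — shapes on opposite sides of the vertical midline have swapped in a mirror flip.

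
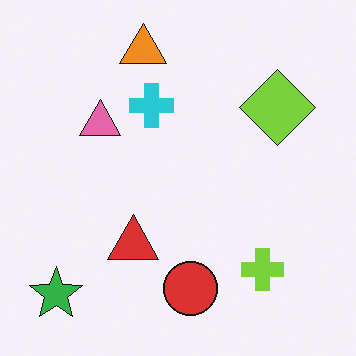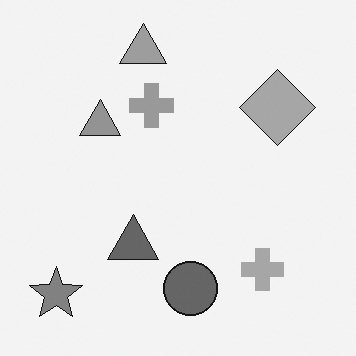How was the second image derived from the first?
The transformation is: converted to grayscale.

All color is removed — every shape is now a shade of grey.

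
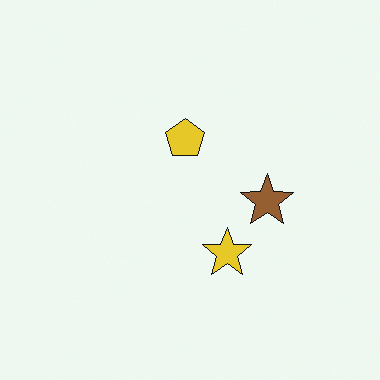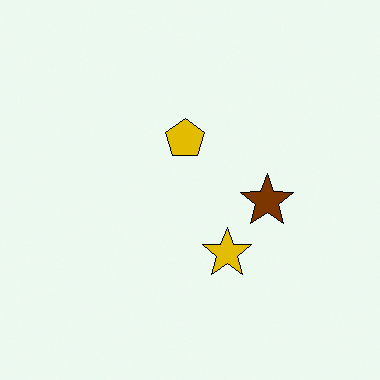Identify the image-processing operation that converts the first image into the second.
The transformation is: given slightly increased contrast.

Tones are pushed away from mid-grey across the whole image — a global contrast change.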